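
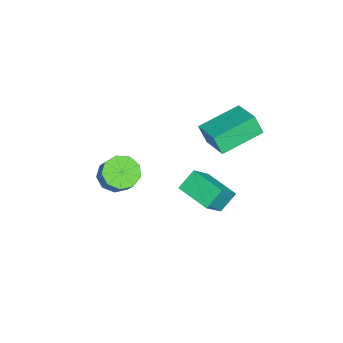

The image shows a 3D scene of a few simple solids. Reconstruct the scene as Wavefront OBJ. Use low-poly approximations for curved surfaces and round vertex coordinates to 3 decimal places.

v 2.197 2.232 -1.843
v 3.118 1.735 -0.768
v 3.162 3.484 -2.091
v 4.083 2.987 -1.016
v 2.737 1.673 -2.564
v 3.658 1.176 -1.489
v 3.702 2.925 -2.812
v 4.623 2.428 -1.737
v -0.932 3.554 -0.995
v -1.027 3.172 -0.065
v 0.327 4.338 -0.542
v 0.231 3.955 0.387
v 0.249 1.965 -1.527
v 0.153 1.582 -0.598
v 1.507 2.748 -1.075
v 1.412 2.366 -0.145
v 0.901 -1.839 -3.684
v 1.587 -1.807 -4.201
v 2.285 -1.449 -3.254
v 1.599 -1.481 -2.736
v 1.314 -1.286 -4.197
v 2.012 -0.928 -3.249
v 0.847 -1.024 -3.952
v 1.545 -0.666 -3.005
v 0.406 -1.143 -3.582
v 1.104 -0.785 -2.634
v 0.196 -1.588 -3.259
v 0.895 -1.23 -2.312
v 0.316 -2.15 -3.135
v 1.015 -1.793 -2.188
v 0.71 -2.567 -3.268
v 1.408 -2.209 -2.321
v 1.193 -2.643 -3.595
v 1.891 -2.285 -2.648
v 1.539 -2.343 -3.964
v 2.237 -1.985 -3.016
f 2 4 1
f 5 2 1
f 1 4 3
f 3 5 1
f 2 8 4
f 6 2 5
f 6 8 2
f 4 8 3
f 7 5 3
f 3 8 7
f 7 6 5
f 8 6 7
f 10 12 9
f 13 10 9
f 9 12 11
f 11 13 9
f 10 16 12
f 14 10 13
f 14 16 10
f 12 16 11
f 15 13 11
f 11 16 15
f 15 14 13
f 16 14 15
f 18 17 21
f 18 21 19
f 19 21 22
f 19 22 20
f 21 17 23
f 21 23 22
f 22 23 24
f 22 24 20
f 23 17 25
f 23 25 24
f 24 25 26
f 24 26 20
f 25 17 27
f 25 27 26
f 26 27 28
f 26 28 20
f 27 17 29
f 27 29 28
f 28 29 30
f 28 30 20
f 29 17 31
f 29 31 30
f 30 31 32
f 30 32 20
f 31 17 33
f 31 33 32
f 32 33 34
f 32 34 20
f 33 17 35
f 33 35 34
f 34 35 36
f 34 36 20
f 35 17 18
f 35 18 36
f 36 18 19
f 36 19 20



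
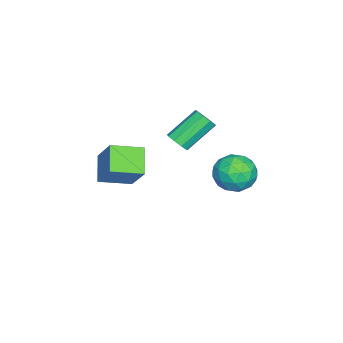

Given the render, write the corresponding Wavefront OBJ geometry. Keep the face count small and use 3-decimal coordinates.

v -2.771 2.839 -2.744
v -1.671 3.153 -2.677
v -2.289 1.367 -3.763
v -1.189 1.681 -3.696
v -1.735 1.302 -2.762
v -2.033 2.212 -2.132
v -1.927 2.308 -4.308
v -2.225 3.218 -3.678
v -1.149 2.825 -3.643
v -1.03 2.203 -2.688
v -2.93 2.317 -3.752
v -2.811 1.695 -2.797
v -2.264 3.125 -2.621
v -1.696 1.395 -3.819
v -2.017 1.172 -3.27
v -1.371 1.356 -3.231
v -2.476 2.572 -2.301
v -1.83 2.756 -2.261
v -1.867 1.668 -2.312
v -2.13 1.764 -4.179
v -1.484 1.948 -4.139
v -2.589 3.164 -3.209
v -1.943 3.348 -3.17
v -2.093 2.852 -4.128
v -1.31 3.117 -3.149
v -1.027 2.252 -3.748
v -1.461 2.621 -4.108
v -1.636 3.155 -3.738
v -1.24 2.751 -2.588
v -0.957 1.886 -3.187
v -1.278 1.663 -2.638
v -1.453 2.198 -2.268
v -0.934 2.559 -3.156
v -3.003 2.634 -3.253
v -2.72 1.769 -3.852
v -2.507 2.322 -4.172
v -2.682 2.857 -3.802
v -2.933 2.268 -2.692
v -2.65 1.403 -3.291
v -2.324 1.365 -2.702
v -2.499 1.899 -2.332
v -3.026 1.961 -3.284
v 0.177 0.145 -0.14
v 0.402 -0.198 0.351
v -0.671 0.812 1.551
v -0.897 1.155 1.06
v 0.656 0.152 0.284
v -0.417 1.162 1.483
v 0.686 0.499 0.018
v -0.387 1.509 1.218
v 0.477 0.68 -0.321
v -0.596 1.69 0.878
v 0.128 0.611 -0.576
v -0.946 1.621 0.624
v -0.199 0.324 -0.626
v -1.272 1.334 0.573
v -0.35 -0.047 -0.449
v -1.423 0.963 0.75
v -0.254 -0.328 -0.127
v -1.328 0.682 1.072
v 0.043 -0.387 0.189
v -1.031 0.622 1.388
v 3.678 -2.414 -0.981
v 2.564 -2.797 -0.085
v 2.911 -1.074 -1.361
v 1.797 -1.457 -0.465
v 4.543 -1.503 0.485
v 3.429 -1.886 1.381
v 3.776 -0.163 0.105
v 2.662 -0.546 1.001
f 1 38 17
f 38 12 41
f 17 41 6
f 38 41 17
f 1 17 13
f 17 6 18
f 13 18 2
f 17 18 13
f 1 13 22
f 13 2 23
f 22 23 8
f 13 23 22
f 1 22 34
f 22 8 37
f 34 37 11
f 22 37 34
f 1 34 38
f 34 11 42
f 38 42 12
f 34 42 38
f 2 18 29
f 18 6 32
f 29 32 10
f 18 32 29
f 6 41 19
f 41 12 40
f 19 40 5
f 41 40 19
f 12 42 39
f 42 11 35
f 39 35 3
f 42 35 39
f 11 37 36
f 37 8 24
f 36 24 7
f 37 24 36
f 8 23 28
f 23 2 25
f 28 25 9
f 23 25 28
f 4 30 16
f 30 10 31
f 16 31 5
f 30 31 16
f 4 16 14
f 16 5 15
f 14 15 3
f 16 15 14
f 4 14 21
f 14 3 20
f 21 20 7
f 14 20 21
f 4 21 26
f 21 7 27
f 26 27 9
f 21 27 26
f 4 26 30
f 26 9 33
f 30 33 10
f 26 33 30
f 5 31 19
f 31 10 32
f 19 32 6
f 31 32 19
f 3 15 39
f 15 5 40
f 39 40 12
f 15 40 39
f 7 20 36
f 20 3 35
f 36 35 11
f 20 35 36
f 9 27 28
f 27 7 24
f 28 24 8
f 27 24 28
f 10 33 29
f 33 9 25
f 29 25 2
f 33 25 29
f 44 43 47
f 44 47 45
f 45 47 48
f 45 48 46
f 47 43 49
f 47 49 48
f 48 49 50
f 48 50 46
f 49 43 51
f 49 51 50
f 50 51 52
f 50 52 46
f 51 43 53
f 51 53 52
f 52 53 54
f 52 54 46
f 53 43 55
f 53 55 54
f 54 55 56
f 54 56 46
f 55 43 57
f 55 57 56
f 56 57 58
f 56 58 46
f 57 43 59
f 57 59 58
f 58 59 60
f 58 60 46
f 59 43 61
f 59 61 60
f 60 61 62
f 60 62 46
f 61 43 44
f 61 44 62
f 62 44 45
f 62 45 46
f 64 66 63
f 67 64 63
f 63 66 65
f 65 67 63
f 64 70 66
f 68 64 67
f 68 70 64
f 66 70 65
f 69 67 65
f 65 70 69
f 69 68 67
f 70 68 69



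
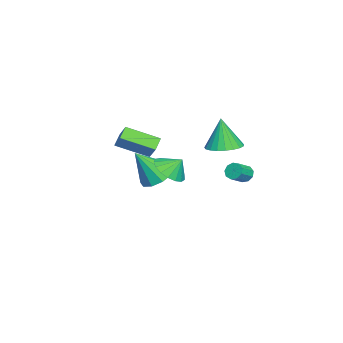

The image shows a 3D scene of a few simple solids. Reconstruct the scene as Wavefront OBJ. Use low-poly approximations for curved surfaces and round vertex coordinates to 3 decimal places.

v -0.874 -2.211 0.473
v -0.579 -4.053 1.272
v -1.598 -2.1 0.996
v -1.303 -3.943 1.795
v -0.137 -1.697 1.385
v 0.158 -3.54 2.184
v -0.861 -1.587 1.908
v -0.566 -3.429 2.707
v -4.329 2.292 -1.9
v -4.037 2.21 -2.406
v -3.199 1.746 -1.847
v -3.491 1.828 -1.34
v -3.943 2.57 -2.249
v -3.104 2.105 -1.689
v -4.029 2.8 -1.928
v -3.191 2.335 -1.369
v -4.256 2.792 -1.594
v -3.417 2.327 -1.035
v -4.517 2.551 -1.403
v -3.678 2.086 -0.844
v -4.69 2.188 -1.445
v -3.852 1.724 -0.885
v -4.695 1.875 -1.699
v -3.856 1.41 -1.14
v -4.528 1.757 -2.047
v -3.689 1.292 -1.488
v -4.269 1.889 -2.326
v -3.43 1.424 -1.767
v 1.734 -1.128 0.404
v 2.763 -1.195 0.053
v 2.246 -2.212 2.116
v 2.706 -0.636 0.425
v 2.277 -0.265 0.789
v 1.641 -0.223 1.006
v 1.04 -0.527 0.993
v 0.704 -1.06 0.756
v 0.761 -1.619 0.384
v 1.19 -1.991 0.02
v 1.826 -2.032 -0.197
v 2.427 -1.728 -0.184
v -3.582 1.284 0.435
v -2.52 1.122 0.54
v -3.818 1.036 2.425
v -2.551 1.567 0.592
v -2.762 1.963 0.617
v -3.113 2.242 0.61
v -3.546 2.355 0.573
v -3.986 2.283 0.512
v -4.355 2.039 0.437
v -4.591 1.664 0.363
v -4.652 1.223 0.3
v -4.528 0.793 0.261
v -4.241 0.448 0.252
v -3.84 0.248 0.274
v -3.394 0.227 0.325
v -2.981 0.388 0.394
v -2.671 0.705 0.47
v 3.143 -0.178 1.513
v 3.85 -0.722 1.986
v 3.117 0.478 2.307
v 4.104 -0.401 1.728
v 4.137 -0.029 1.421
v 3.943 0.309 1.136
v 3.565 0.535 0.936
v 3.09 0.598 0.869
v 2.628 0.483 0.95
v 2.283 0.216 1.159
v 2.135 -0.14 1.45
v 2.218 -0.506 1.755
v 2.513 -0.796 2.005
v 2.952 -0.945 2.142
v 3.435 -0.918 2.136
f 2 4 1
f 5 2 1
f 1 4 3
f 3 5 1
f 2 8 4
f 6 2 5
f 6 8 2
f 4 8 3
f 7 5 3
f 3 8 7
f 7 6 5
f 8 6 7
f 10 9 13
f 10 13 11
f 11 13 14
f 11 14 12
f 13 9 15
f 13 15 14
f 14 15 16
f 14 16 12
f 15 9 17
f 15 17 16
f 16 17 18
f 16 18 12
f 17 9 19
f 17 19 18
f 18 19 20
f 18 20 12
f 19 9 21
f 19 21 20
f 20 21 22
f 20 22 12
f 21 9 23
f 21 23 22
f 22 23 24
f 22 24 12
f 23 9 25
f 23 25 24
f 24 25 26
f 24 26 12
f 25 9 27
f 25 27 26
f 26 27 28
f 26 28 12
f 27 9 10
f 27 10 28
f 28 10 11
f 28 11 12
f 30 29 32
f 30 32 31
f 32 29 33
f 32 33 31
f 33 29 34
f 33 34 31
f 34 29 35
f 34 35 31
f 35 29 36
f 35 36 31
f 36 29 37
f 36 37 31
f 37 29 38
f 37 38 31
f 38 29 39
f 38 39 31
f 39 29 40
f 39 40 31
f 40 29 30
f 40 30 31
f 42 41 44
f 42 44 43
f 44 41 45
f 44 45 43
f 45 41 46
f 45 46 43
f 46 41 47
f 46 47 43
f 47 41 48
f 47 48 43
f 48 41 49
f 48 49 43
f 49 41 50
f 49 50 43
f 50 41 51
f 50 51 43
f 51 41 52
f 51 52 43
f 52 41 53
f 52 53 43
f 53 41 54
f 53 54 43
f 54 41 55
f 54 55 43
f 55 41 56
f 55 56 43
f 56 41 57
f 56 57 43
f 57 41 42
f 57 42 43
f 59 58 61
f 59 61 60
f 61 58 62
f 61 62 60
f 62 58 63
f 62 63 60
f 63 58 64
f 63 64 60
f 64 58 65
f 64 65 60
f 65 58 66
f 65 66 60
f 66 58 67
f 66 67 60
f 67 58 68
f 67 68 60
f 68 58 69
f 68 69 60
f 69 58 70
f 69 70 60
f 70 58 71
f 70 71 60
f 71 58 72
f 71 72 60
f 72 58 59
f 72 59 60



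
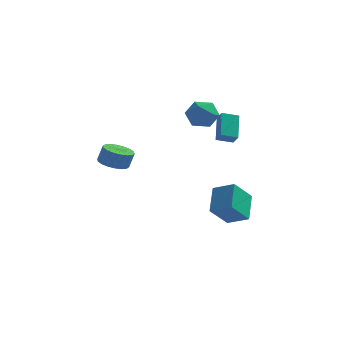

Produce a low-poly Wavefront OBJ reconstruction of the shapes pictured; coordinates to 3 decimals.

v -3.228 -2.045 0.657
v -2.743 -1.232 0.404
v -2.427 -1.082 1.489
v -2.912 -1.895 1.743
v -3.141 -1.082 0.499
v -2.826 -0.932 1.584
v -3.557 -1.123 0.625
v -3.241 -0.972 1.71
v -3.907 -1.346 0.758
v -3.591 -1.195 1.843
v -4.123 -1.708 0.871
v -3.807 -1.557 1.956
v -4.161 -2.136 0.942
v -3.846 -1.986 2.027
v -4.015 -2.547 0.956
v -3.699 -2.396 2.041
v -3.713 -2.858 0.911
v -3.397 -2.708 1.996
v -3.314 -3.008 0.816
v -2.999 -2.858 1.901
v -2.899 -2.968 0.69
v -2.583 -2.817 1.775
v -2.549 -2.745 0.557
v -2.233 -2.594 1.642
v -2.333 -2.383 0.444
v -2.017 -2.232 1.529
v -2.294 -1.954 0.373
v -1.979 -1.804 1.458
v -2.441 -1.544 0.359
v -2.125 -1.393 1.444
v 2.852 -1.752 3.025
v 3.218 -2.219 3.648
v 2.652 -0.338 4.2
v 3.018 -0.804 4.823
v 3.822 -1.376 2.737
v 4.188 -1.842 3.36
v 3.622 0.039 3.912
v 3.988 -0.428 4.535
v 1.511 2.742 3.725
v 2.37 2.073 3.4
v 0.39 1.287 3.76
v 1.249 0.618 3.435
v 1.252 1.083 4.471
v 1.945 1.983 4.449
v 0.815 1.377 2.711
v 1.508 2.277 2.689
v 1.939 1.23 2.773
v 2.209 1.048 3.861
v 0.551 2.312 3.299
v 0.821 2.13 4.387
v 3.096 0.991 -5.185
v 2.196 -0.054 -3.75
v 2.965 2.675 -4.041
v 2.065 1.63 -2.606
v 4.475 0.67 -4.554
v 3.575 -0.375 -3.119
v 4.344 2.354 -3.41
v 3.444 1.309 -1.975
f 2 1 5
f 2 5 3
f 3 5 6
f 3 6 4
f 5 1 7
f 5 7 6
f 6 7 8
f 6 8 4
f 7 1 9
f 7 9 8
f 8 9 10
f 8 10 4
f 9 1 11
f 9 11 10
f 10 11 12
f 10 12 4
f 11 1 13
f 11 13 12
f 12 13 14
f 12 14 4
f 13 1 15
f 13 15 14
f 14 15 16
f 14 16 4
f 15 1 17
f 15 17 16
f 16 17 18
f 16 18 4
f 17 1 19
f 17 19 18
f 18 19 20
f 18 20 4
f 19 1 21
f 19 21 20
f 20 21 22
f 20 22 4
f 21 1 23
f 21 23 22
f 22 23 24
f 22 24 4
f 23 1 25
f 23 25 24
f 24 25 26
f 24 26 4
f 25 1 27
f 25 27 26
f 26 27 28
f 26 28 4
f 27 1 29
f 27 29 28
f 28 29 30
f 28 30 4
f 29 1 2
f 29 2 30
f 30 2 3
f 30 3 4
f 32 34 31
f 35 32 31
f 31 34 33
f 33 35 31
f 32 38 34
f 36 32 35
f 36 38 32
f 34 38 33
f 37 35 33
f 33 38 37
f 37 36 35
f 38 36 37
f 39 50 44
f 39 44 40
f 39 40 46
f 39 46 49
f 39 49 50
f 40 44 48
f 44 50 43
f 50 49 41
f 49 46 45
f 46 40 47
f 42 48 43
f 42 43 41
f 42 41 45
f 42 45 47
f 42 47 48
f 43 48 44
f 41 43 50
f 45 41 49
f 47 45 46
f 48 47 40
f 52 54 51
f 55 52 51
f 51 54 53
f 53 55 51
f 52 58 54
f 56 52 55
f 56 58 52
f 54 58 53
f 57 55 53
f 53 58 57
f 57 56 55
f 58 56 57



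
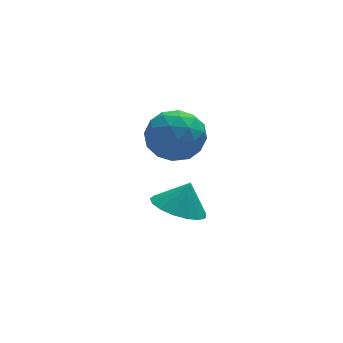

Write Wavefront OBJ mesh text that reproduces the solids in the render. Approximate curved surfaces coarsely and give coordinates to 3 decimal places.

v 0.914 -1.629 3.055
v 1.5 -0.798 3.122
v 2.14 -2.542 3.678
v 2.726 -1.711 3.745
v 1.915 -1.813 4.355
v 1.158 -1.249 3.97
v 2.482 -2.091 2.83
v 1.725 -1.527 2.445
v 2.47 -1.083 2.983
v 2.119 -0.911 3.925
v 1.521 -2.429 2.875
v 1.17 -2.257 3.817
v 1.1 -1.133 3.034
v 2.54 -2.207 3.766
v 2.064 -2.267 4.125
v 2.408 -1.778 4.164
v 0.898 -1.399 3.532
v 1.243 -0.909 3.571
v 1.486 -1.506 4.296
v 2.397 -2.431 3.229
v 2.742 -1.941 3.268
v 1.232 -1.562 2.636
v 1.576 -1.073 2.675
v 2.154 -1.834 2.504
v 2.014 -0.812 2.991
v 2.734 -1.349 3.357
v 2.591 -1.573 2.82
v 2.146 -1.241 2.593
v 1.808 -0.711 3.545
v 2.528 -1.248 3.911
v 2.051 -1.308 4.27
v 1.606 -0.976 4.043
v 2.378 -0.879 3.463
v 1.112 -2.092 2.889
v 1.832 -2.629 3.255
v 2.034 -2.364 2.757
v 1.589 -2.032 2.53
v 0.906 -1.991 3.443
v 1.626 -2.528 3.809
v 1.494 -2.099 4.207
v 1.049 -1.767 3.98
v 1.262 -2.461 3.337
v 2.048 -1.246 -0.405
v 2.869 -1.008 -0.841
v 2.512 -1.074 0.565
v 2.645 -0.609 -0.804
v 2.283 -0.356 -0.676
v 1.868 -0.306 -0.486
v 1.494 -0.473 -0.277
v 1.246 -0.816 -0.098
v 1.183 -1.258 0.011
v 1.317 -1.697 0.024
v 1.619 -2.033 -0.061
v 2.019 -2.188 -0.225
v 2.425 -2.128 -0.43
v 2.745 -1.866 -0.63
v 2.906 -1.462 -0.778
f 1 38 17
f 38 12 41
f 17 41 6
f 38 41 17
f 1 17 13
f 17 6 18
f 13 18 2
f 17 18 13
f 1 13 22
f 13 2 23
f 22 23 8
f 13 23 22
f 1 22 34
f 22 8 37
f 34 37 11
f 22 37 34
f 1 34 38
f 34 11 42
f 38 42 12
f 34 42 38
f 2 18 29
f 18 6 32
f 29 32 10
f 18 32 29
f 6 41 19
f 41 12 40
f 19 40 5
f 41 40 19
f 12 42 39
f 42 11 35
f 39 35 3
f 42 35 39
f 11 37 36
f 37 8 24
f 36 24 7
f 37 24 36
f 8 23 28
f 23 2 25
f 28 25 9
f 23 25 28
f 4 30 16
f 30 10 31
f 16 31 5
f 30 31 16
f 4 16 14
f 16 5 15
f 14 15 3
f 16 15 14
f 4 14 21
f 14 3 20
f 21 20 7
f 14 20 21
f 4 21 26
f 21 7 27
f 26 27 9
f 21 27 26
f 4 26 30
f 26 9 33
f 30 33 10
f 26 33 30
f 5 31 19
f 31 10 32
f 19 32 6
f 31 32 19
f 3 15 39
f 15 5 40
f 39 40 12
f 15 40 39
f 7 20 36
f 20 3 35
f 36 35 11
f 20 35 36
f 9 27 28
f 27 7 24
f 28 24 8
f 27 24 28
f 10 33 29
f 33 9 25
f 29 25 2
f 33 25 29
f 44 43 46
f 44 46 45
f 46 43 47
f 46 47 45
f 47 43 48
f 47 48 45
f 48 43 49
f 48 49 45
f 49 43 50
f 49 50 45
f 50 43 51
f 50 51 45
f 51 43 52
f 51 52 45
f 52 43 53
f 52 53 45
f 53 43 54
f 53 54 45
f 54 43 55
f 54 55 45
f 55 43 56
f 55 56 45
f 56 43 57
f 56 57 45
f 57 43 44
f 57 44 45



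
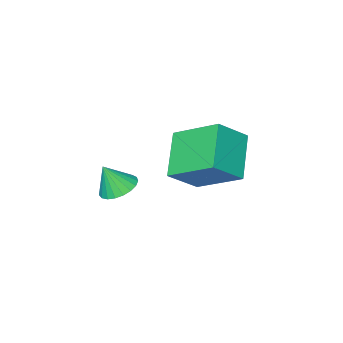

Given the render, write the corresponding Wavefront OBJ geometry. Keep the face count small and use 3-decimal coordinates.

v -4.551 -1.772 -2.43
v -3.506 -1.953 -1.578
v -5.068 -0.196 -1.463
v -4.023 -0.376 -0.611
v -3.517 -0.784 -3.489
v -2.472 -0.964 -2.637
v -4.034 0.793 -2.522
v -2.989 0.612 -1.67
v -0.561 -0.922 -2.316
v -0.091 -0.463 -2.382
v -0.179 -1.178 -1.384
v -0.293 -0.321 -2.261
v -0.541 -0.284 -2.149
v -0.792 -0.356 -2.066
v -1.003 -0.527 -2.027
v -1.138 -0.765 -2.037
v -1.173 -1.031 -2.096
v -1.102 -1.278 -2.193
v -0.938 -1.463 -2.311
v -0.708 -1.555 -2.43
v -0.453 -1.537 -2.53
v -0.217 -1.413 -2.592
v -0.04 -1.203 -2.607
v 0.047 -0.945 -2.572
v 0.029 -0.683 -2.492
f 2 4 1
f 5 2 1
f 1 4 3
f 3 5 1
f 2 8 4
f 6 2 5
f 6 8 2
f 4 8 3
f 7 5 3
f 3 8 7
f 7 6 5
f 8 6 7
f 10 9 12
f 10 12 11
f 12 9 13
f 12 13 11
f 13 9 14
f 13 14 11
f 14 9 15
f 14 15 11
f 15 9 16
f 15 16 11
f 16 9 17
f 16 17 11
f 17 9 18
f 17 18 11
f 18 9 19
f 18 19 11
f 19 9 20
f 19 20 11
f 20 9 21
f 20 21 11
f 21 9 22
f 21 22 11
f 22 9 23
f 22 23 11
f 23 9 24
f 23 24 11
f 24 9 25
f 24 25 11
f 25 9 10
f 25 10 11



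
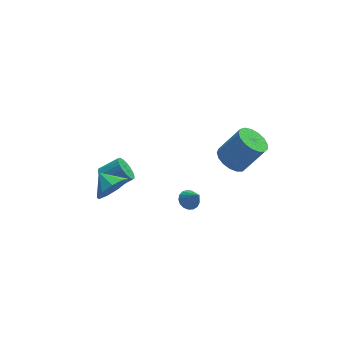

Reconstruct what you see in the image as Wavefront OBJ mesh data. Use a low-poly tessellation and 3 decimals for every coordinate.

v -2.255 -0.629 -1.009
v -1.882 -0.08 -1.689
v -2.765 0.309 -0.531
v -2.464 -0.301 -1.876
v -2.948 -0.675 -1.657
v -3.108 -1.028 -1.136
v -2.869 -1.194 -0.555
v -2.343 -1.096 -0.186
v -1.775 -0.779 -0.203
v -1.433 -0.392 -0.597
v -1.475 -0.116 -1.184
v 3.423 -1.736 1.345
v 4.031 -2.162 0.891
v 5.065 -2.25 2.362
v 4.457 -1.824 2.815
v 4.133 -1.761 0.843
v 5.168 -1.849 2.314
v 4.073 -1.355 0.91
v 5.107 -1.443 2.381
v 3.864 -1.036 1.076
v 4.898 -1.123 2.547
v 3.553 -0.877 1.304
v 4.588 -0.965 2.775
v 3.213 -0.915 1.541
v 4.247 -1.003 3.012
v 2.921 -1.141 1.733
v 3.955 -1.229 3.204
v 2.744 -1.504 1.836
v 3.778 -1.591 3.307
v 2.722 -1.92 1.827
v 3.756 -2.007 3.297
v 2.861 -2.293 1.707
v 3.895 -2.381 3.177
v 3.129 -2.539 1.504
v 4.163 -2.627 2.974
v 3.464 -2.601 1.264
v 4.498 -2.689 2.735
v 3.789 -2.465 1.043
v 4.824 -2.553 2.514
v 1.784 0.292 -3.899
v 2.303 0.193 -4.162
v 2.176 -0.312 -2.901
v 2.34 0.439 -4.029
v 2.251 0.651 -3.865
v 2.054 0.781 -3.709
v 1.796 0.798 -3.597
v 1.535 0.7 -3.554
v 1.331 0.508 -3.59
v 1.23 0.267 -3.696
v 1.257 0.031 -3.849
v 1.404 -0.145 -4.014
v 1.639 -0.221 -4.152
v 1.906 -0.18 -4.232
v 2.146 -0.03 -4.236
v -2.18 1.736 -2.728
v -1.861 1.298 -3.216
v -0.82 1.326 -2.561
v -1.14 1.764 -2.072
v -1.796 1.595 -3.332
v -0.756 1.622 -2.677
v -1.807 1.92 -3.328
v -0.767 1.947 -2.673
v -1.892 2.208 -3.205
v -0.852 2.235 -2.55
v -2.035 2.403 -2.987
v -0.994 2.43 -2.332
v -2.206 2.466 -2.718
v -1.165 2.493 -2.063
v -2.371 2.384 -2.451
v -1.331 2.412 -1.796
v -2.5 2.174 -2.239
v -1.459 2.202 -1.584
v -2.564 1.878 -2.123
v -1.524 1.905 -1.468
v -2.553 1.553 -2.127
v -1.513 1.58 -1.472
v -2.468 1.265 -2.25
v -1.428 1.292 -1.595
v -2.326 1.07 -2.468
v -1.285 1.097 -1.813
v -2.155 1.007 -2.737
v -1.114 1.034 -2.082
v -1.989 1.088 -3.004
v -0.949 1.116 -2.349
f 2 1 4
f 2 4 3
f 4 1 5
f 4 5 3
f 5 1 6
f 5 6 3
f 6 1 7
f 6 7 3
f 7 1 8
f 7 8 3
f 8 1 9
f 8 9 3
f 9 1 10
f 9 10 3
f 10 1 11
f 10 11 3
f 11 1 2
f 11 2 3
f 13 12 16
f 13 16 14
f 14 16 17
f 14 17 15
f 16 12 18
f 16 18 17
f 17 18 19
f 17 19 15
f 18 12 20
f 18 20 19
f 19 20 21
f 19 21 15
f 20 12 22
f 20 22 21
f 21 22 23
f 21 23 15
f 22 12 24
f 22 24 23
f 23 24 25
f 23 25 15
f 24 12 26
f 24 26 25
f 25 26 27
f 25 27 15
f 26 12 28
f 26 28 27
f 27 28 29
f 27 29 15
f 28 12 30
f 28 30 29
f 29 30 31
f 29 31 15
f 30 12 32
f 30 32 31
f 31 32 33
f 31 33 15
f 32 12 34
f 32 34 33
f 33 34 35
f 33 35 15
f 34 12 36
f 34 36 35
f 35 36 37
f 35 37 15
f 36 12 38
f 36 38 37
f 37 38 39
f 37 39 15
f 38 12 13
f 38 13 39
f 39 13 14
f 39 14 15
f 41 40 43
f 41 43 42
f 43 40 44
f 43 44 42
f 44 40 45
f 44 45 42
f 45 40 46
f 45 46 42
f 46 40 47
f 46 47 42
f 47 40 48
f 47 48 42
f 48 40 49
f 48 49 42
f 49 40 50
f 49 50 42
f 50 40 51
f 50 51 42
f 51 40 52
f 51 52 42
f 52 40 53
f 52 53 42
f 53 40 54
f 53 54 42
f 54 40 41
f 54 41 42
f 56 55 59
f 56 59 57
f 57 59 60
f 57 60 58
f 59 55 61
f 59 61 60
f 60 61 62
f 60 62 58
f 61 55 63
f 61 63 62
f 62 63 64
f 62 64 58
f 63 55 65
f 63 65 64
f 64 65 66
f 64 66 58
f 65 55 67
f 65 67 66
f 66 67 68
f 66 68 58
f 67 55 69
f 67 69 68
f 68 69 70
f 68 70 58
f 69 55 71
f 69 71 70
f 70 71 72
f 70 72 58
f 71 55 73
f 71 73 72
f 72 73 74
f 72 74 58
f 73 55 75
f 73 75 74
f 74 75 76
f 74 76 58
f 75 55 77
f 75 77 76
f 76 77 78
f 76 78 58
f 77 55 79
f 77 79 78
f 78 79 80
f 78 80 58
f 79 55 81
f 79 81 80
f 80 81 82
f 80 82 58
f 81 55 83
f 81 83 82
f 82 83 84
f 82 84 58
f 83 55 56
f 83 56 84
f 84 56 57
f 84 57 58



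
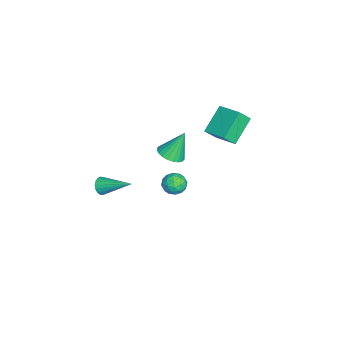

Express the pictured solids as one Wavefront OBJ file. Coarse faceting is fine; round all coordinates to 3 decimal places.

v -2.989 0.065 -2.7
v -4.21 0.715 -1.644
v -2.08 1.156 -2.32
v -3.301 1.806 -1.265
v -2.639 -0.486 -1.955
v -3.86 0.164 -0.9
v -1.73 0.605 -1.576
v -2.951 1.255 -0.52
v 2.896 -0.783 -1.132
v 3.261 -0.77 -0.58
v 3.099 -1.83 -1.24
v 3.464 -1.817 -0.688
v 2.807 -1.738 -0.652
v 2.682 -1.091 -0.586
v 3.678 -1.509 -1.234
v 3.553 -0.862 -1.168
v 3.745 -1.218 -0.643
v 3.207 -1.359 -0.283
v 3.153 -1.241 -1.537
v 2.615 -1.382 -1.177
v 3.061 -0.685 -0.847
v 3.299 -1.915 -0.973
v 2.913 -1.869 -0.953
v 3.128 -1.861 -0.628
v 2.72 -0.873 -0.85
v 2.935 -0.865 -0.525
v 2.668 -1.434 -0.568
v 3.425 -1.735 -1.295
v 3.64 -1.727 -0.97
v 3.232 -0.739 -1.192
v 3.447 -0.731 -0.867
v 3.692 -1.166 -1.252
v 3.56 -0.94 -0.559
v 3.679 -1.556 -0.622
v 3.805 -1.375 -0.944
v 3.731 -0.995 -0.904
v 3.243 -1.023 -0.348
v 3.363 -1.638 -0.411
v 2.976 -1.592 -0.39
v 2.903 -1.212 -0.351
v 3.528 -1.287 -0.385
v 2.997 -0.962 -1.409
v 3.117 -1.577 -1.472
v 3.457 -1.388 -1.469
v 3.384 -1.008 -1.43
v 2.681 -1.044 -1.198
v 2.8 -1.66 -1.261
v 2.629 -1.605 -0.916
v 2.555 -1.225 -0.876
v 2.832 -1.313 -1.435
v 3.605 -4.747 -1.072
v 3.922 -4.642 -1.471
v 4.135 -3.213 -0.248
v 3.724 -4.54 -1.534
v 3.503 -4.479 -1.505
v 3.302 -4.471 -1.391
v 3.161 -4.517 -1.214
v 3.108 -4.609 -1.008
v 3.153 -4.729 -0.815
v 3.288 -4.852 -0.673
v 3.486 -4.954 -0.61
v 3.707 -5.015 -0.638
v 3.908 -5.023 -0.752
v 4.049 -4.977 -0.93
v 4.102 -4.885 -1.136
v 4.057 -4.765 -1.329
v -3.334 -2.289 -4.64
v -2.574 -2.381 -4.445
v -3.646 -1.591 -3.1
v -2.574 -2.082 -4.58
v -2.705 -1.819 -4.726
v -2.945 -1.637 -4.857
v -3.253 -1.567 -4.951
v -3.574 -1.623 -4.991
v -3.854 -1.793 -4.97
v -4.044 -2.05 -4.892
v -4.111 -2.348 -4.771
v -4.044 -2.635 -4.627
v -3.855 -2.863 -4.485
v -3.575 -2.992 -4.371
v -3.254 -2.999 -4.303
v -2.946 -2.883 -4.293
v -2.706 -2.665 -4.343
f 2 4 1
f 5 2 1
f 1 4 3
f 3 5 1
f 2 8 4
f 6 2 5
f 6 8 2
f 4 8 3
f 7 5 3
f 3 8 7
f 7 6 5
f 8 6 7
f 9 46 25
f 46 20 49
f 25 49 14
f 46 49 25
f 9 25 21
f 25 14 26
f 21 26 10
f 25 26 21
f 9 21 30
f 21 10 31
f 30 31 16
f 21 31 30
f 9 30 42
f 30 16 45
f 42 45 19
f 30 45 42
f 9 42 46
f 42 19 50
f 46 50 20
f 42 50 46
f 10 26 37
f 26 14 40
f 37 40 18
f 26 40 37
f 14 49 27
f 49 20 48
f 27 48 13
f 49 48 27
f 20 50 47
f 50 19 43
f 47 43 11
f 50 43 47
f 19 45 44
f 45 16 32
f 44 32 15
f 45 32 44
f 16 31 36
f 31 10 33
f 36 33 17
f 31 33 36
f 12 38 24
f 38 18 39
f 24 39 13
f 38 39 24
f 12 24 22
f 24 13 23
f 22 23 11
f 24 23 22
f 12 22 29
f 22 11 28
f 29 28 15
f 22 28 29
f 12 29 34
f 29 15 35
f 34 35 17
f 29 35 34
f 12 34 38
f 34 17 41
f 38 41 18
f 34 41 38
f 13 39 27
f 39 18 40
f 27 40 14
f 39 40 27
f 11 23 47
f 23 13 48
f 47 48 20
f 23 48 47
f 15 28 44
f 28 11 43
f 44 43 19
f 28 43 44
f 17 35 36
f 35 15 32
f 36 32 16
f 35 32 36
f 18 41 37
f 41 17 33
f 37 33 10
f 41 33 37
f 52 51 54
f 52 54 53
f 54 51 55
f 54 55 53
f 55 51 56
f 55 56 53
f 56 51 57
f 56 57 53
f 57 51 58
f 57 58 53
f 58 51 59
f 58 59 53
f 59 51 60
f 59 60 53
f 60 51 61
f 60 61 53
f 61 51 62
f 61 62 53
f 62 51 63
f 62 63 53
f 63 51 64
f 63 64 53
f 64 51 65
f 64 65 53
f 65 51 66
f 65 66 53
f 66 51 52
f 66 52 53
f 68 67 70
f 68 70 69
f 70 67 71
f 70 71 69
f 71 67 72
f 71 72 69
f 72 67 73
f 72 73 69
f 73 67 74
f 73 74 69
f 74 67 75
f 74 75 69
f 75 67 76
f 75 76 69
f 76 67 77
f 76 77 69
f 77 67 78
f 77 78 69
f 78 67 79
f 78 79 69
f 79 67 80
f 79 80 69
f 80 67 81
f 80 81 69
f 81 67 82
f 81 82 69
f 82 67 83
f 82 83 69
f 83 67 68
f 83 68 69



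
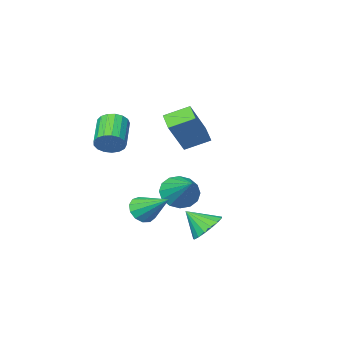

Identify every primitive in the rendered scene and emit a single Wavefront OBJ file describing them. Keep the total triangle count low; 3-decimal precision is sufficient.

v 2.399 0.83 -3.688
v 3.027 0.751 -3.285
v 1.941 2.27 -2.692
v 3.124 1.005 -3.608
v 2.992 1.204 -3.956
v 2.671 1.285 -4.22
v 2.264 1.221 -4.314
v 1.9 1.033 -4.21
v 1.695 0.78 -3.941
v 1.713 0.544 -3.591
v 1.949 0.398 -3.272
v 2.328 0.39 -3.085
v 2.73 0.521 -3.09
v 0.415 0.992 -0.424
v 0.123 0.062 -0.007
v -0.614 1.555 0.113
v -0.906 0.625 0.53
v 1.446 1.375 1.15
v 1.154 0.445 1.567
v 0.417 1.938 1.687
v 0.125 1.008 2.104
v 0.704 3.409 -4.245
v 1.428 3.514 -4.717
v 1.396 2.731 -3.335
v 1.424 3.846 -4.466
v 1.255 4.078 -4.165
v 0.96 4.157 -3.882
v 0.606 4.065 -3.682
v 0.275 3.823 -3.611
v 0.042 3.486 -3.686
v -0.039 3.131 -3.889
v 0.05 2.84 -4.173
v 0.289 2.68 -4.474
v 0.623 2.687 -4.723
v 0.976 2.859 -4.862
v 1.266 3.157 -4.86
v 2.835 -1.256 -0.321
v 3.177 -1.766 -0.716
v 2.327 -2.973 0.106
v 1.985 -2.464 0.501
v 3.384 -1.723 -0.438
v 2.534 -2.93 0.384
v 3.466 -1.573 -0.133
v 2.616 -2.78 0.689
v 3.403 -1.35 0.128
v 2.552 -2.557 0.95
v 3.21 -1.106 0.287
v 2.359 -2.313 1.109
v 2.931 -0.896 0.307
v 2.081 -2.104 1.129
v 2.63 -0.769 0.183
v 1.78 -1.977 1.004
v 2.376 -0.754 -0.057
v 1.526 -1.961 0.765
v 2.228 -0.853 -0.357
v 1.377 -2.061 0.465
v 2.218 -1.045 -0.649
v 1.368 -2.253 0.173
v 2.35 -1.285 -0.866
v 1.5 -2.493 -0.044
v 2.593 -1.519 -0.958
v 1.743 -2.727 -0.136
v 2.891 -1.693 -0.904
v 2.041 -2.9 -0.082
v -1.367 -2.322 -4.387
v -0.665 -2.057 -5.017
v -0.973 -0.578 -3.213
v -1.089 -1.842 -5.195
v -1.587 -1.755 -5.156
v -2.026 -1.821 -4.911
v -2.289 -2.02 -4.526
v -2.305 -2.301 -4.104
v -2.07 -2.588 -3.758
v -1.646 -2.803 -3.58
v -1.148 -2.889 -3.619
v -0.708 -2.824 -3.864
v -0.445 -2.624 -4.249
v -0.43 -2.344 -4.671
f 2 1 4
f 2 4 3
f 4 1 5
f 4 5 3
f 5 1 6
f 5 6 3
f 6 1 7
f 6 7 3
f 7 1 8
f 7 8 3
f 8 1 9
f 8 9 3
f 9 1 10
f 9 10 3
f 10 1 11
f 10 11 3
f 11 1 12
f 11 12 3
f 12 1 13
f 12 13 3
f 13 1 2
f 13 2 3
f 15 17 14
f 18 15 14
f 14 17 16
f 16 18 14
f 15 21 17
f 19 15 18
f 19 21 15
f 17 21 16
f 20 18 16
f 16 21 20
f 20 19 18
f 21 19 20
f 23 22 25
f 23 25 24
f 25 22 26
f 25 26 24
f 26 22 27
f 26 27 24
f 27 22 28
f 27 28 24
f 28 22 29
f 28 29 24
f 29 22 30
f 29 30 24
f 30 22 31
f 30 31 24
f 31 22 32
f 31 32 24
f 32 22 33
f 32 33 24
f 33 22 34
f 33 34 24
f 34 22 35
f 34 35 24
f 35 22 36
f 35 36 24
f 36 22 23
f 36 23 24
f 38 37 41
f 38 41 39
f 39 41 42
f 39 42 40
f 41 37 43
f 41 43 42
f 42 43 44
f 42 44 40
f 43 37 45
f 43 45 44
f 44 45 46
f 44 46 40
f 45 37 47
f 45 47 46
f 46 47 48
f 46 48 40
f 47 37 49
f 47 49 48
f 48 49 50
f 48 50 40
f 49 37 51
f 49 51 50
f 50 51 52
f 50 52 40
f 51 37 53
f 51 53 52
f 52 53 54
f 52 54 40
f 53 37 55
f 53 55 54
f 54 55 56
f 54 56 40
f 55 37 57
f 55 57 56
f 56 57 58
f 56 58 40
f 57 37 59
f 57 59 58
f 58 59 60
f 58 60 40
f 59 37 61
f 59 61 60
f 60 61 62
f 60 62 40
f 61 37 63
f 61 63 62
f 62 63 64
f 62 64 40
f 63 37 38
f 63 38 64
f 64 38 39
f 64 39 40
f 66 65 68
f 66 68 67
f 68 65 69
f 68 69 67
f 69 65 70
f 69 70 67
f 70 65 71
f 70 71 67
f 71 65 72
f 71 72 67
f 72 65 73
f 72 73 67
f 73 65 74
f 73 74 67
f 74 65 75
f 74 75 67
f 75 65 76
f 75 76 67
f 76 65 77
f 76 77 67
f 77 65 78
f 77 78 67
f 78 65 66
f 78 66 67



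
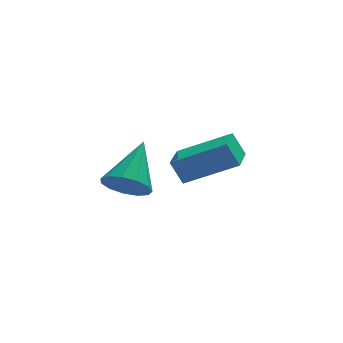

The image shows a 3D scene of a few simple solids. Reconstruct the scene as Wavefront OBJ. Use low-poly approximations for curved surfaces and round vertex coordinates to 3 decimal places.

v 0.054 2.39 -4.402
v -0.345 2.677 -3.509
v 0.533 3.71 -4.613
v 0.133 3.997 -3.72
v 1.887 1.883 -3.42
v 1.487 2.17 -2.527
v 2.365 3.203 -3.631
v 1.966 3.49 -2.738
v -2.346 -0.853 -2.42
v -1.736 -1.406 -2.171
v -1.554 0.553 -1.24
v -1.562 -1.177 -2.561
v -1.636 -0.845 -2.906
v -1.936 -0.516 -3.097
v -2.366 -0.294 -3.073
v -2.79 -0.249 -2.842
v -3.073 -0.397 -2.477
v -3.124 -0.689 -2.094
v -2.929 -1.034 -1.815
v -2.549 -1.321 -1.728
v -2.104 -1.46 -1.861
f 2 4 1
f 5 2 1
f 1 4 3
f 3 5 1
f 2 8 4
f 6 2 5
f 6 8 2
f 4 8 3
f 7 5 3
f 3 8 7
f 7 6 5
f 8 6 7
f 10 9 12
f 10 12 11
f 12 9 13
f 12 13 11
f 13 9 14
f 13 14 11
f 14 9 15
f 14 15 11
f 15 9 16
f 15 16 11
f 16 9 17
f 16 17 11
f 17 9 18
f 17 18 11
f 18 9 19
f 18 19 11
f 19 9 20
f 19 20 11
f 20 9 21
f 20 21 11
f 21 9 10
f 21 10 11



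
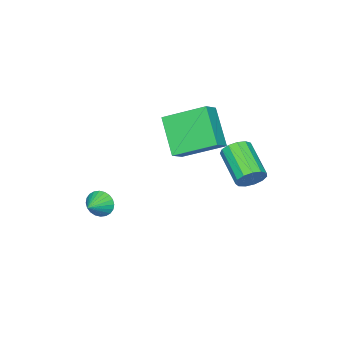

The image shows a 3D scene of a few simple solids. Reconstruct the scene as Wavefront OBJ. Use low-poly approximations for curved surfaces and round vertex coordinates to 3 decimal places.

v -1.214 -2.397 0.633
v -2.009 -0.609 1.594
v -0.334 -1.19 -0.885
v -1.129 0.598 0.076
v -0.371 -2.318 1.184
v -1.166 -0.53 2.145
v 0.509 -1.111 -0.334
v -0.286 0.677 0.627
v 1.922 -3.988 -3.828
v 2.173 -4.338 -4.392
v 2.958 -3.852 -3.452
v 2.172 -4.077 -4.486
v 2.134 -3.803 -4.479
v 2.063 -3.557 -4.374
v 1.971 -3.376 -4.185
v 1.871 -3.289 -3.941
v 1.779 -3.308 -3.681
v 1.709 -3.431 -3.442
v 1.672 -3.638 -3.263
v 1.672 -3.899 -3.169
v 1.71 -4.173 -3.176
v 1.781 -4.42 -3.282
v 1.873 -4.6 -3.471
v 1.973 -4.687 -3.714
v 2.065 -4.668 -3.975
v 2.135 -4.545 -4.213
v -0.892 2.053 -1.336
v -0.613 1.583 -1.82
v -1.529 0.138 -0.949
v -1.808 0.607 -0.464
v -0.345 1.601 -1.509
v -1.261 0.156 -0.638
v -0.251 1.762 -1.142
v -1.167 0.317 -0.271
v -0.36 2.016 -0.837
v -1.276 0.571 0.034
v -0.638 2.281 -0.69
v -1.554 0.836 0.181
v -0.997 2.473 -0.748
v -1.913 1.028 0.123
v -1.322 2.532 -0.993
v -2.239 1.087 -0.122
v -1.511 2.439 -1.346
v -2.427 0.994 -0.475
v -1.503 2.223 -1.696
v -2.42 0.778 -0.825
v -1.301 1.953 -1.932
v -2.218 0.508 -1.061
v -0.969 1.714 -1.978
v -1.886 0.269 -1.107
f 2 4 1
f 5 2 1
f 1 4 3
f 3 5 1
f 2 8 4
f 6 2 5
f 6 8 2
f 4 8 3
f 7 5 3
f 3 8 7
f 7 6 5
f 8 6 7
f 10 9 12
f 10 12 11
f 12 9 13
f 12 13 11
f 13 9 14
f 13 14 11
f 14 9 15
f 14 15 11
f 15 9 16
f 15 16 11
f 16 9 17
f 16 17 11
f 17 9 18
f 17 18 11
f 18 9 19
f 18 19 11
f 19 9 20
f 19 20 11
f 20 9 21
f 20 21 11
f 21 9 22
f 21 22 11
f 22 9 23
f 22 23 11
f 23 9 24
f 23 24 11
f 24 9 25
f 24 25 11
f 25 9 26
f 25 26 11
f 26 9 10
f 26 10 11
f 28 27 31
f 28 31 29
f 29 31 32
f 29 32 30
f 31 27 33
f 31 33 32
f 32 33 34
f 32 34 30
f 33 27 35
f 33 35 34
f 34 35 36
f 34 36 30
f 35 27 37
f 35 37 36
f 36 37 38
f 36 38 30
f 37 27 39
f 37 39 38
f 38 39 40
f 38 40 30
f 39 27 41
f 39 41 40
f 40 41 42
f 40 42 30
f 41 27 43
f 41 43 42
f 42 43 44
f 42 44 30
f 43 27 45
f 43 45 44
f 44 45 46
f 44 46 30
f 45 27 47
f 45 47 46
f 46 47 48
f 46 48 30
f 47 27 49
f 47 49 48
f 48 49 50
f 48 50 30
f 49 27 28
f 49 28 50
f 50 28 29
f 50 29 30



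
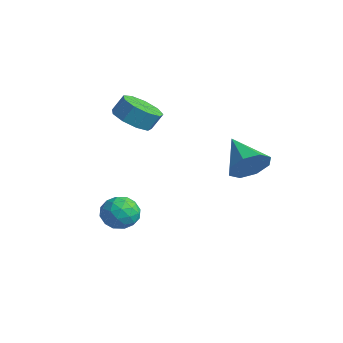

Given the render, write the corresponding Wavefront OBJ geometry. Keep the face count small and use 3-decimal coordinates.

v -2.998 -2.548 3.449
v -1.978 -2.902 3.452
v -1.802 -2.386 4.314
v -2.822 -2.032 4.311
v -2.023 -2.265 3.08
v -1.847 -1.749 3.942
v -2.525 -1.761 2.881
v -2.348 -1.245 3.743
v -3.248 -1.625 2.947
v -3.071 -1.109 3.809
v -3.854 -1.921 3.248
v -3.678 -1.405 4.111
v -4.06 -2.51 3.643
v -3.884 -1.994 4.505
v -3.769 -3.117 3.947
v -3.593 -2.601 4.809
v -3.117 -3.458 4.018
v -2.941 -2.942 4.88
v -2.41 -3.373 3.823
v -2.234 -2.857 4.685
v 1.997 0.603 1.736
v 2.517 0.772 2.656
v 0.223 0.797 2.704
v 2.37 1.466 2.246
v 2.004 1.654 1.538
v 1.634 1.227 0.946
v 1.477 0.433 0.817
v 1.624 -0.26 1.226
v 1.99 -0.449 1.934
v 2.36 -0.021 2.526
v -2.323 -3.109 -2.258
v -1.343 -3.141 -2.068
v -2.517 -4.519 -1.492
v -1.537 -4.551 -1.302
v -2.112 -3.871 -0.848
v -1.991 -3 -1.322
v -1.869 -4.66 -2.238
v -1.748 -3.789 -2.712
v -1.062 -4.1 -2.056
v -1.212 -3.612 -1.197
v -2.648 -4.048 -2.363
v -2.798 -3.56 -1.504
v -1.816 -3.001 -2.23
v -2.044 -4.659 -1.33
v -2.382 -4.259 -1.063
v -1.806 -4.278 -0.951
v -2.197 -2.918 -1.792
v -1.621 -2.937 -1.68
v -2.073 -3.366 -0.963
v -2.239 -4.723 -1.88
v -1.663 -4.742 -1.768
v -2.054 -3.382 -2.609
v -1.478 -3.401 -2.497
v -1.787 -4.294 -2.597
v -1.074 -3.584 -2.112
v -1.189 -4.412 -1.661
v -1.384 -4.477 -2.211
v -1.313 -3.965 -2.49
v -1.163 -3.297 -1.607
v -1.277 -4.126 -1.156
v -1.615 -3.726 -0.89
v -1.544 -3.214 -1.168
v -0.998 -3.861 -1.6
v -2.583 -3.534 -2.404
v -2.697 -4.363 -1.953
v -2.316 -4.446 -2.392
v -2.245 -3.934 -2.67
v -2.671 -3.248 -1.899
v -2.786 -4.076 -1.448
v -2.547 -3.695 -1.07
v -2.476 -3.183 -1.349
v -2.862 -3.799 -1.96
f 2 1 5
f 2 5 3
f 3 5 6
f 3 6 4
f 5 1 7
f 5 7 6
f 6 7 8
f 6 8 4
f 7 1 9
f 7 9 8
f 8 9 10
f 8 10 4
f 9 1 11
f 9 11 10
f 10 11 12
f 10 12 4
f 11 1 13
f 11 13 12
f 12 13 14
f 12 14 4
f 13 1 15
f 13 15 14
f 14 15 16
f 14 16 4
f 15 1 17
f 15 17 16
f 16 17 18
f 16 18 4
f 17 1 19
f 17 19 18
f 18 19 20
f 18 20 4
f 19 1 2
f 19 2 20
f 20 2 3
f 20 3 4
f 22 21 24
f 22 24 23
f 24 21 25
f 24 25 23
f 25 21 26
f 25 26 23
f 26 21 27
f 26 27 23
f 27 21 28
f 27 28 23
f 28 21 29
f 28 29 23
f 29 21 30
f 29 30 23
f 30 21 22
f 30 22 23
f 31 68 47
f 68 42 71
f 47 71 36
f 68 71 47
f 31 47 43
f 47 36 48
f 43 48 32
f 47 48 43
f 31 43 52
f 43 32 53
f 52 53 38
f 43 53 52
f 31 52 64
f 52 38 67
f 64 67 41
f 52 67 64
f 31 64 68
f 64 41 72
f 68 72 42
f 64 72 68
f 32 48 59
f 48 36 62
f 59 62 40
f 48 62 59
f 36 71 49
f 71 42 70
f 49 70 35
f 71 70 49
f 42 72 69
f 72 41 65
f 69 65 33
f 72 65 69
f 41 67 66
f 67 38 54
f 66 54 37
f 67 54 66
f 38 53 58
f 53 32 55
f 58 55 39
f 53 55 58
f 34 60 46
f 60 40 61
f 46 61 35
f 60 61 46
f 34 46 44
f 46 35 45
f 44 45 33
f 46 45 44
f 34 44 51
f 44 33 50
f 51 50 37
f 44 50 51
f 34 51 56
f 51 37 57
f 56 57 39
f 51 57 56
f 34 56 60
f 56 39 63
f 60 63 40
f 56 63 60
f 35 61 49
f 61 40 62
f 49 62 36
f 61 62 49
f 33 45 69
f 45 35 70
f 69 70 42
f 45 70 69
f 37 50 66
f 50 33 65
f 66 65 41
f 50 65 66
f 39 57 58
f 57 37 54
f 58 54 38
f 57 54 58
f 40 63 59
f 63 39 55
f 59 55 32
f 63 55 59



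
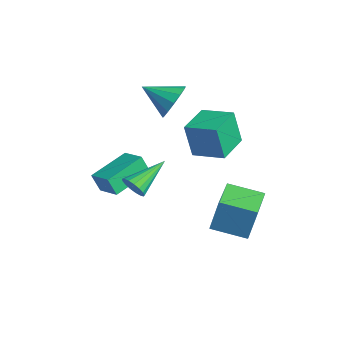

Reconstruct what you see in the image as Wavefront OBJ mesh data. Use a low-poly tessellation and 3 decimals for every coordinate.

v 1.685 1.318 -3.777
v 1.839 1.68 -2.041
v 0.138 2.383 -3.861
v 0.292 2.744 -2.125
v 2.668 2.716 -4.155
v 2.822 3.077 -2.419
v 1.121 3.78 -4.239
v 1.275 4.142 -2.503
v -1.795 1.948 -1.384
v -1.99 1.621 0.427
v -2.945 3.288 -1.266
v -3.14 2.961 0.544
v -0.56 2.979 -1.064
v -0.755 2.652 0.746
v -1.71 4.319 -0.947
v -1.905 3.992 0.864
v -3.217 1.647 1.341
v -2.627 1.716 2.17
v -4.143 0.453 2.099
v -3.054 2.094 2.243
v -3.533 2.329 2.03
v -3.911 2.348 1.598
v -4.07 2.145 1.084
v -3.957 1.783 0.652
v -3.61 1.378 0.439
v -3.138 1.058 0.512
v -2.691 0.925 0.848
v -2.411 1.021 1.341
v -2.387 1.316 1.833
v -1.061 -2.702 -2.004
v -1.255 -3.033 -1.07
v -1.825 -0.844 -1.505
v -2.019 -1.175 -0.571
v 0.039 -2.345 -1.649
v -0.155 -2.676 -0.715
v -0.725 -0.487 -1.15
v -0.919 -0.818 -0.216
v 2.505 -2.493 0.529
v 2.891 -2.609 1.027
v 1.915 -0.847 1.371
v 3.066 -2.448 0.834
v 3.113 -2.297 0.572
v 3.02 -2.191 0.3
v 2.809 -2.154 0.08
v 2.529 -2.195 -0.036
v 2.243 -2.304 -0.023
v 2.017 -2.457 0.116
v 1.903 -2.617 0.351
v 1.926 -2.749 0.626
v 2.083 -2.823 0.879
v 2.335 -2.821 1.052
v 2.627 -2.744 1.106
f 2 4 1
f 5 2 1
f 1 4 3
f 3 5 1
f 2 8 4
f 6 2 5
f 6 8 2
f 4 8 3
f 7 5 3
f 3 8 7
f 7 6 5
f 8 6 7
f 10 12 9
f 13 10 9
f 9 12 11
f 11 13 9
f 10 16 12
f 14 10 13
f 14 16 10
f 12 16 11
f 15 13 11
f 11 16 15
f 15 14 13
f 16 14 15
f 18 17 20
f 18 20 19
f 20 17 21
f 20 21 19
f 21 17 22
f 21 22 19
f 22 17 23
f 22 23 19
f 23 17 24
f 23 24 19
f 24 17 25
f 24 25 19
f 25 17 26
f 25 26 19
f 26 17 27
f 26 27 19
f 27 17 28
f 27 28 19
f 28 17 29
f 28 29 19
f 29 17 18
f 29 18 19
f 31 33 30
f 34 31 30
f 30 33 32
f 32 34 30
f 31 37 33
f 35 31 34
f 35 37 31
f 33 37 32
f 36 34 32
f 32 37 36
f 36 35 34
f 37 35 36
f 39 38 41
f 39 41 40
f 41 38 42
f 41 42 40
f 42 38 43
f 42 43 40
f 43 38 44
f 43 44 40
f 44 38 45
f 44 45 40
f 45 38 46
f 45 46 40
f 46 38 47
f 46 47 40
f 47 38 48
f 47 48 40
f 48 38 49
f 48 49 40
f 49 38 50
f 49 50 40
f 50 38 51
f 50 51 40
f 51 38 52
f 51 52 40
f 52 38 39
f 52 39 40



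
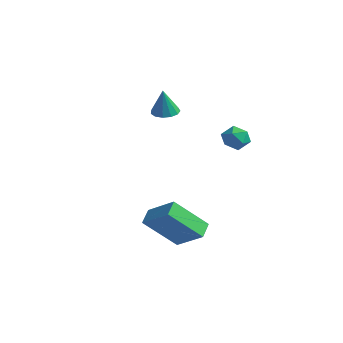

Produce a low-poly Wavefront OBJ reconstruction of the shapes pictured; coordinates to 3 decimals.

v -3.974 -0.229 1.229
v -3.543 -0.732 1.076
v -3.806 -0.511 2.631
v -3.33 -0.415 1.114
v -3.322 -0.04 1.189
v -3.521 0.276 1.276
v -3.864 0.431 1.349
v -4.241 0.377 1.383
v -4.534 0.13 1.369
v -4.649 -0.23 1.31
v -4.55 -0.591 1.225
v -4.268 -0.836 1.142
v -3.892 -0.889 1.086
v 0.581 -3.237 -4.772
v -0.091 -4.619 -3.268
v 0.155 -2.567 -4.347
v -0.516 -3.95 -2.843
v 1.956 -2.93 -3.877
v 1.285 -4.313 -2.373
v 1.531 -2.261 -3.452
v 0.859 -3.643 -1.948
v -0.603 0.676 0.678
v -0.209 0.965 0.128
v 0.349 0.055 1.032
v 0.743 0.344 0.482
v 0.526 0.769 1.043
v -0.062 1.153 0.824
v 0.202 -0.133 0.336
v -0.386 0.251 0.117
v 0.288 0.466 -0.084
v 0.489 1.023 0.354
v -0.349 -0.003 0.806
v -0.148 0.554 1.244
f 2 1 4
f 2 4 3
f 4 1 5
f 4 5 3
f 5 1 6
f 5 6 3
f 6 1 7
f 6 7 3
f 7 1 8
f 7 8 3
f 8 1 9
f 8 9 3
f 9 1 10
f 9 10 3
f 10 1 11
f 10 11 3
f 11 1 12
f 11 12 3
f 12 1 13
f 12 13 3
f 13 1 2
f 13 2 3
f 15 17 14
f 18 15 14
f 14 17 16
f 16 18 14
f 15 21 17
f 19 15 18
f 19 21 15
f 17 21 16
f 20 18 16
f 16 21 20
f 20 19 18
f 21 19 20
f 22 33 27
f 22 27 23
f 22 23 29
f 22 29 32
f 22 32 33
f 23 27 31
f 27 33 26
f 33 32 24
f 32 29 28
f 29 23 30
f 25 31 26
f 25 26 24
f 25 24 28
f 25 28 30
f 25 30 31
f 26 31 27
f 24 26 33
f 28 24 32
f 30 28 29
f 31 30 23



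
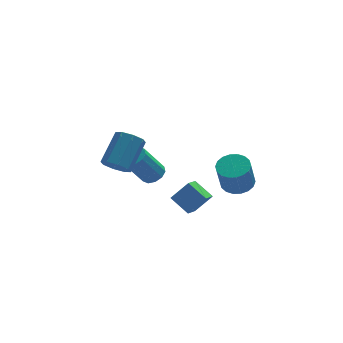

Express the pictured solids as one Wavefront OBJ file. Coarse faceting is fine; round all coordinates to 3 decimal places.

v -1.458 2.859 -2.142
v -0.885 2.514 -1.803
v -2.008 2.356 -0.06
v -2.582 2.701 -0.398
v -0.839 2.97 -1.733
v -1.963 2.811 0.011
v -1.03 3.383 -1.818
v -2.154 3.225 -0.075
v -1.385 3.597 -2.027
v -2.508 3.438 -0.284
v -1.767 3.528 -2.28
v -2.891 3.37 -0.537
v -2.032 3.204 -2.48
v -3.155 3.046 -0.737
v -2.077 2.749 -2.551
v -3.201 2.59 -0.807
v -1.886 2.335 -2.465
v -3.01 2.177 -0.722
v -1.532 2.122 -2.256
v -2.655 1.963 -0.513
v -1.149 2.19 -2.003
v -2.273 2.032 -0.26
v -0.298 2.125 -3.615
v -0.896 1.299 -3.104
v 0.673 2.078 -2.553
v 0.076 1.253 -2.042
v 0.424 1.167 -4.318
v -0.173 0.342 -3.807
v 1.396 1.121 -3.256
v 0.798 0.295 -2.745
v -4.439 -1.464 1.915
v -3.923 -2.104 2.091
v -2.865 -0.895 3.381
v -3.381 -0.256 3.205
v -3.718 -1.752 1.593
v -2.66 -0.543 2.883
v -3.936 -1.232 1.284
v -2.877 -0.023 2.574
v -4.448 -0.848 1.345
v -3.39 0.361 2.634
v -4.955 -0.825 1.739
v -3.897 0.384 3.029
v -5.16 -1.177 2.237
v -4.102 0.032 3.527
v -4.943 -1.697 2.546
v -3.884 -0.488 3.836
v -4.43 -2.081 2.486
v -3.372 -0.872 3.775
v 2.777 1.095 -2.312
v 3.702 1.173 -2.068
v 3.288 0.683 -0.344
v 2.363 0.605 -0.588
v 3.551 1.565 -1.993
v 3.137 1.075 -0.269
v 3.246 1.864 -1.981
v 2.832 1.375 -0.257
v 2.848 2.011 -2.035
v 2.435 1.521 -0.31
v 2.436 1.977 -2.144
v 2.023 1.487 -0.419
v 2.092 1.767 -2.286
v 1.678 1.277 -0.561
v 1.883 1.425 -2.433
v 1.47 0.935 -0.708
v 1.852 1.017 -2.556
v 1.438 0.527 -0.832
v 2.003 0.625 -2.631
v 1.589 0.135 -0.907
v 2.308 0.325 -2.643
v 1.894 -0.164 -0.919
v 2.705 0.179 -2.59
v 2.292 -0.311 -0.865
v 3.117 0.213 -2.481
v 2.704 -0.277 -0.756
v 3.462 0.423 -2.339
v 3.048 -0.067 -0.614
v 3.67 0.765 -2.192
v 3.257 0.275 -0.467
f 2 1 5
f 2 5 3
f 3 5 6
f 3 6 4
f 5 1 7
f 5 7 6
f 6 7 8
f 6 8 4
f 7 1 9
f 7 9 8
f 8 9 10
f 8 10 4
f 9 1 11
f 9 11 10
f 10 11 12
f 10 12 4
f 11 1 13
f 11 13 12
f 12 13 14
f 12 14 4
f 13 1 15
f 13 15 14
f 14 15 16
f 14 16 4
f 15 1 17
f 15 17 16
f 16 17 18
f 16 18 4
f 17 1 19
f 17 19 18
f 18 19 20
f 18 20 4
f 19 1 21
f 19 21 20
f 20 21 22
f 20 22 4
f 21 1 2
f 21 2 22
f 22 2 3
f 22 3 4
f 24 26 23
f 27 24 23
f 23 26 25
f 25 27 23
f 24 30 26
f 28 24 27
f 28 30 24
f 26 30 25
f 29 27 25
f 25 30 29
f 29 28 27
f 30 28 29
f 32 31 35
f 32 35 33
f 33 35 36
f 33 36 34
f 35 31 37
f 35 37 36
f 36 37 38
f 36 38 34
f 37 31 39
f 37 39 38
f 38 39 40
f 38 40 34
f 39 31 41
f 39 41 40
f 40 41 42
f 40 42 34
f 41 31 43
f 41 43 42
f 42 43 44
f 42 44 34
f 43 31 45
f 43 45 44
f 44 45 46
f 44 46 34
f 45 31 47
f 45 47 46
f 46 47 48
f 46 48 34
f 47 31 32
f 47 32 48
f 48 32 33
f 48 33 34
f 50 49 53
f 50 53 51
f 51 53 54
f 51 54 52
f 53 49 55
f 53 55 54
f 54 55 56
f 54 56 52
f 55 49 57
f 55 57 56
f 56 57 58
f 56 58 52
f 57 49 59
f 57 59 58
f 58 59 60
f 58 60 52
f 59 49 61
f 59 61 60
f 60 61 62
f 60 62 52
f 61 49 63
f 61 63 62
f 62 63 64
f 62 64 52
f 63 49 65
f 63 65 64
f 64 65 66
f 64 66 52
f 65 49 67
f 65 67 66
f 66 67 68
f 66 68 52
f 67 49 69
f 67 69 68
f 68 69 70
f 68 70 52
f 69 49 71
f 69 71 70
f 70 71 72
f 70 72 52
f 71 49 73
f 71 73 72
f 72 73 74
f 72 74 52
f 73 49 75
f 73 75 74
f 74 75 76
f 74 76 52
f 75 49 77
f 75 77 76
f 76 77 78
f 76 78 52
f 77 49 50
f 77 50 78
f 78 50 51
f 78 51 52



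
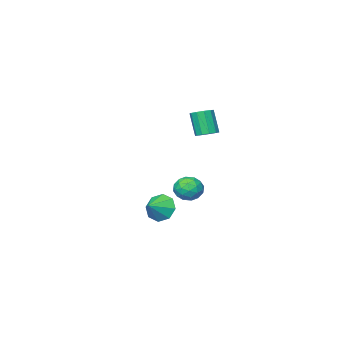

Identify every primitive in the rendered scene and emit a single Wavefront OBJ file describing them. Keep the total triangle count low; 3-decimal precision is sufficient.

v -3.605 3.414 3.074
v -3.015 3.713 3.233
v -3.105 3.085 4.745
v -3.695 2.786 4.586
v -3.326 3.98 3.325
v -3.416 3.353 4.838
v -3.743 4.032 3.322
v -3.833 3.404 4.834
v -4.107 3.847 3.224
v -4.197 3.22 4.736
v -4.28 3.497 3.068
v -4.37 2.869 4.581
v -4.195 3.115 2.915
v -4.285 2.487 4.427
v -3.884 2.847 2.822
v -3.974 2.22 4.335
v -3.467 2.796 2.826
v -3.557 2.168 4.338
v -3.103 2.98 2.924
v -3.193 2.353 4.436
v -2.93 3.331 3.079
v -3.02 2.703 4.592
v -2.822 3.619 -1.579
v -2.386 4.096 -0.931
v -2.534 2.364 -0.849
v -2.098 2.841 -0.201
v -3.006 2.914 -0.291
v -3.184 3.69 -0.742
v -1.736 2.77 -1.038
v -1.914 3.546 -1.489
v -1.715 3.571 -0.597
v -2.5 3.66 -0.135
v -2.42 2.8 -1.645
v -3.205 2.889 -1.183
v -2.629 3.968 -1.319
v -2.291 2.492 -0.461
v -2.824 2.535 -0.513
v -2.568 2.816 -0.133
v -3.098 3.729 -1.208
v -2.842 4.009 -0.827
v -3.206 3.315 -0.451
v -2.078 2.451 -0.953
v -1.822 2.731 -0.572
v -2.352 3.644 -1.647
v -2.096 3.925 -1.267
v -1.714 3.145 -1.329
v -1.979 3.94 -0.742
v -1.81 3.202 -0.313
v -1.597 3.161 -0.805
v -1.702 3.616 -1.07
v -2.44 3.992 -0.47
v -2.271 3.254 -0.041
v -2.804 3.297 -0.094
v -2.909 3.753 -0.359
v -2.046 3.684 -0.274
v -2.649 3.206 -1.739
v -2.48 2.468 -1.31
v -2.011 2.707 -1.421
v -2.116 3.163 -1.686
v -3.11 3.258 -1.467
v -2.941 2.52 -1.038
v -3.218 2.844 -0.71
v -3.323 3.299 -0.975
v -2.874 2.776 -1.506
v -3.178 -0.356 -3.658
v -2.667 -0.846 -4.42
v -2.082 -0.044 -3.122
v -2.803 -0.079 -4.588
v -3.159 0.525 -4.211
v -3.526 0.613 -3.51
v -3.69 0.134 -2.896
v -3.554 -0.632 -2.728
v -3.198 -1.236 -3.105
v -2.831 -1.325 -3.806
f 2 1 5
f 2 5 3
f 3 5 6
f 3 6 4
f 5 1 7
f 5 7 6
f 6 7 8
f 6 8 4
f 7 1 9
f 7 9 8
f 8 9 10
f 8 10 4
f 9 1 11
f 9 11 10
f 10 11 12
f 10 12 4
f 11 1 13
f 11 13 12
f 12 13 14
f 12 14 4
f 13 1 15
f 13 15 14
f 14 15 16
f 14 16 4
f 15 1 17
f 15 17 16
f 16 17 18
f 16 18 4
f 17 1 19
f 17 19 18
f 18 19 20
f 18 20 4
f 19 1 21
f 19 21 20
f 20 21 22
f 20 22 4
f 21 1 2
f 21 2 22
f 22 2 3
f 22 3 4
f 23 60 39
f 60 34 63
f 39 63 28
f 60 63 39
f 23 39 35
f 39 28 40
f 35 40 24
f 39 40 35
f 23 35 44
f 35 24 45
f 44 45 30
f 35 45 44
f 23 44 56
f 44 30 59
f 56 59 33
f 44 59 56
f 23 56 60
f 56 33 64
f 60 64 34
f 56 64 60
f 24 40 51
f 40 28 54
f 51 54 32
f 40 54 51
f 28 63 41
f 63 34 62
f 41 62 27
f 63 62 41
f 34 64 61
f 64 33 57
f 61 57 25
f 64 57 61
f 33 59 58
f 59 30 46
f 58 46 29
f 59 46 58
f 30 45 50
f 45 24 47
f 50 47 31
f 45 47 50
f 26 52 38
f 52 32 53
f 38 53 27
f 52 53 38
f 26 38 36
f 38 27 37
f 36 37 25
f 38 37 36
f 26 36 43
f 36 25 42
f 43 42 29
f 36 42 43
f 26 43 48
f 43 29 49
f 48 49 31
f 43 49 48
f 26 48 52
f 48 31 55
f 52 55 32
f 48 55 52
f 27 53 41
f 53 32 54
f 41 54 28
f 53 54 41
f 25 37 61
f 37 27 62
f 61 62 34
f 37 62 61
f 29 42 58
f 42 25 57
f 58 57 33
f 42 57 58
f 31 49 50
f 49 29 46
f 50 46 30
f 49 46 50
f 32 55 51
f 55 31 47
f 51 47 24
f 55 47 51
f 66 65 68
f 66 68 67
f 68 65 69
f 68 69 67
f 69 65 70
f 69 70 67
f 70 65 71
f 70 71 67
f 71 65 72
f 71 72 67
f 72 65 73
f 72 73 67
f 73 65 74
f 73 74 67
f 74 65 66
f 74 66 67



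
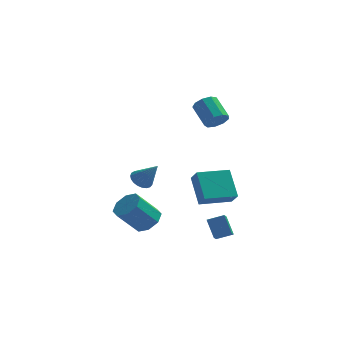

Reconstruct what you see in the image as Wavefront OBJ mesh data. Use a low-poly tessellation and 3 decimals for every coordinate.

v 1.71 -3.563 -4.07
v 1.233 -2.731 -3.022
v 1.809 -2.872 -4.572
v 1.333 -2.04 -3.525
v 2.747 -3.44 -3.695
v 2.271 -2.608 -2.648
v 2.847 -2.749 -4.198
v 2.37 -1.917 -3.15
v 1.6 1.495 3.294
v 1.978 2.097 2.845
v 1.177 3.326 3.817
v 0.8 2.725 4.266
v 1.474 1.959 2.604
v 0.674 3.188 3.577
v 1.03 1.604 2.687
v 0.229 2.833 3.659
v 0.852 1.199 3.053
v 0.052 2.428 4.026
v 1.024 0.932 3.532
v 0.224 2.161 4.505
v 1.466 0.929 3.899
v 0.666 2.158 4.872
v 1.971 1.191 3.983
v 1.17 2.42 4.956
v 2.302 1.595 3.745
v 1.501 2.825 4.717
v 2.305 1.953 3.295
v 1.504 3.182 4.268
v -2.499 -0.242 -4.592
v -1.991 0.448 -3.968
v -3.233 -0.108 -2.343
v -3.741 -0.798 -2.968
v -2.629 0.78 -4.343
v -3.872 0.224 -2.718
v -3.191 0.513 -4.864
v -4.434 -0.043 -3.239
v -3.347 -0.195 -5.226
v -4.59 -0.752 -3.601
v -3.007 -0.932 -5.217
v -4.249 -1.488 -3.592
v -2.368 -1.264 -4.842
v -3.611 -1.82 -3.217
v -1.806 -0.997 -4.321
v -3.049 -1.553 -2.696
v -1.65 -0.288 -3.959
v -2.893 -0.845 -2.334
v -3.195 3.324 -2.908
v -2.626 3.023 -3.415
v -2.125 2.796 -1.392
v -2.522 3.346 -3.376
v -2.535 3.665 -3.256
v -2.662 3.925 -3.075
v -2.882 4.081 -2.866
v -3.155 4.106 -2.664
v -3.436 3.996 -2.504
v -3.675 3.77 -2.414
v -3.831 3.467 -2.41
v -3.877 3.139 -2.491
v -3.805 2.843 -2.645
v -3.628 2.631 -2.844
v -3.376 2.538 -3.054
v -3.093 2.581 -3.239
v -2.828 2.753 -3.367
v 1.022 -1.076 -2.14
v 0.449 0.428 -0.656
v 0.625 -0.392 -2.988
v 0.051 1.113 -1.503
v 2.989 -0.153 -2.317
v 2.415 1.352 -0.832
v 2.591 0.532 -3.164
v 2.018 2.036 -1.68
f 2 4 1
f 5 2 1
f 1 4 3
f 3 5 1
f 2 8 4
f 6 2 5
f 6 8 2
f 4 8 3
f 7 5 3
f 3 8 7
f 7 6 5
f 8 6 7
f 10 9 13
f 10 13 11
f 11 13 14
f 11 14 12
f 13 9 15
f 13 15 14
f 14 15 16
f 14 16 12
f 15 9 17
f 15 17 16
f 16 17 18
f 16 18 12
f 17 9 19
f 17 19 18
f 18 19 20
f 18 20 12
f 19 9 21
f 19 21 20
f 20 21 22
f 20 22 12
f 21 9 23
f 21 23 22
f 22 23 24
f 22 24 12
f 23 9 25
f 23 25 24
f 24 25 26
f 24 26 12
f 25 9 27
f 25 27 26
f 26 27 28
f 26 28 12
f 27 9 10
f 27 10 28
f 28 10 11
f 28 11 12
f 30 29 33
f 30 33 31
f 31 33 34
f 31 34 32
f 33 29 35
f 33 35 34
f 34 35 36
f 34 36 32
f 35 29 37
f 35 37 36
f 36 37 38
f 36 38 32
f 37 29 39
f 37 39 38
f 38 39 40
f 38 40 32
f 39 29 41
f 39 41 40
f 40 41 42
f 40 42 32
f 41 29 43
f 41 43 42
f 42 43 44
f 42 44 32
f 43 29 45
f 43 45 44
f 44 45 46
f 44 46 32
f 45 29 30
f 45 30 46
f 46 30 31
f 46 31 32
f 48 47 50
f 48 50 49
f 50 47 51
f 50 51 49
f 51 47 52
f 51 52 49
f 52 47 53
f 52 53 49
f 53 47 54
f 53 54 49
f 54 47 55
f 54 55 49
f 55 47 56
f 55 56 49
f 56 47 57
f 56 57 49
f 57 47 58
f 57 58 49
f 58 47 59
f 58 59 49
f 59 47 60
f 59 60 49
f 60 47 61
f 60 61 49
f 61 47 62
f 61 62 49
f 62 47 63
f 62 63 49
f 63 47 48
f 63 48 49
f 65 67 64
f 68 65 64
f 64 67 66
f 66 68 64
f 65 71 67
f 69 65 68
f 69 71 65
f 67 71 66
f 70 68 66
f 66 71 70
f 70 69 68
f 71 69 70



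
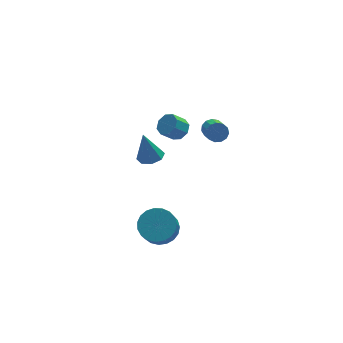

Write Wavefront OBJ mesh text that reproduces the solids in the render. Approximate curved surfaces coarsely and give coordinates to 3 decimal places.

v -2.842 1.239 -1.721
v -2.396 0.596 -1.553
v -3.198 1.461 0.081
v -2.07 1.115 -1.553
v -2.196 1.706 -1.651
v -2.7 2.023 -1.79
v -3.288 1.882 -1.888
v -3.614 1.363 -1.889
v -3.488 0.772 -1.791
v -2.983 0.454 -1.652
v 0.696 1.213 -0.145
v 1.301 1.284 0.052
v 1.189 0.037 0.842
v 0.584 -0.033 0.645
v 1.095 1.455 0.293
v 0.983 0.209 1.083
v 0.762 1.55 0.395
v 0.65 0.303 1.185
v 0.409 1.538 0.326
v 0.296 0.291 1.116
v 0.146 1.422 0.107
v 0.034 0.176 0.897
v 0.058 1.241 -0.192
v -0.054 -0.006 0.598
v 0.173 1.05 -0.476
v 0.061 -0.196 0.314
v 0.454 0.912 -0.655
v 0.342 -0.335 0.135
v 0.812 0.869 -0.672
v 0.699 -0.378 0.118
v 1.133 0.935 -0.522
v 1.02 -0.311 0.269
v 1.315 1.09 -0.252
v 1.203 -0.157 0.538
v -3.547 -3.183 -3.759
v -3.024 -4.026 -4.133
v -3.391 -4.74 -3.034
v -3.913 -3.897 -2.661
v -2.713 -3.823 -3.896
v -3.079 -4.536 -2.798
v -2.545 -3.509 -3.636
v -2.912 -4.222 -2.538
v -2.551 -3.138 -3.398
v -2.918 -3.852 -2.299
v -2.729 -2.776 -3.221
v -3.096 -3.489 -2.123
v -3.049 -2.483 -3.138
v -3.415 -3.197 -2.04
v -3.454 -2.312 -3.162
v -3.821 -3.026 -2.064
v -3.876 -2.292 -3.29
v -4.242 -3.005 -2.191
v -4.24 -2.425 -3.498
v -4.607 -3.139 -2.4
v -4.485 -2.69 -3.752
v -4.851 -3.403 -2.654
v -4.567 -3.04 -4.007
v -4.934 -3.753 -2.909
v -4.473 -3.415 -4.219
v -4.84 -4.128 -3.121
v -4.219 -3.749 -4.351
v -4.586 -4.463 -3.253
v -3.849 -3.986 -4.382
v -4.215 -4.7 -3.283
v -3.426 -4.084 -4.304
v -3.793 -4.798 -3.206
v -0.521 3.621 -2.047
v 0.007 3.39 -1.567
v -0.751 3.269 -0.793
v -1.279 3.499 -1.273
v -0.07 3.959 -1.553
v -0.827 3.837 -0.778
v -0.411 4.329 -1.828
v -1.168 4.208 -1.054
v -0.816 4.285 -2.232
v -1.574 4.164 -1.458
v -1.049 3.851 -2.527
v -1.807 3.73 -1.753
v -0.973 3.283 -2.542
v -1.73 3.161 -1.767
v -0.632 2.912 -2.266
v -1.389 2.791 -1.492
v -0.226 2.956 -1.862
v -0.984 2.835 -1.088
f 2 1 4
f 2 4 3
f 4 1 5
f 4 5 3
f 5 1 6
f 5 6 3
f 6 1 7
f 6 7 3
f 7 1 8
f 7 8 3
f 8 1 9
f 8 9 3
f 9 1 10
f 9 10 3
f 10 1 2
f 10 2 3
f 12 11 15
f 12 15 13
f 13 15 16
f 13 16 14
f 15 11 17
f 15 17 16
f 16 17 18
f 16 18 14
f 17 11 19
f 17 19 18
f 18 19 20
f 18 20 14
f 19 11 21
f 19 21 20
f 20 21 22
f 20 22 14
f 21 11 23
f 21 23 22
f 22 23 24
f 22 24 14
f 23 11 25
f 23 25 24
f 24 25 26
f 24 26 14
f 25 11 27
f 25 27 26
f 26 27 28
f 26 28 14
f 27 11 29
f 27 29 28
f 28 29 30
f 28 30 14
f 29 11 31
f 29 31 30
f 30 31 32
f 30 32 14
f 31 11 33
f 31 33 32
f 32 33 34
f 32 34 14
f 33 11 12
f 33 12 34
f 34 12 13
f 34 13 14
f 36 35 39
f 36 39 37
f 37 39 40
f 37 40 38
f 39 35 41
f 39 41 40
f 40 41 42
f 40 42 38
f 41 35 43
f 41 43 42
f 42 43 44
f 42 44 38
f 43 35 45
f 43 45 44
f 44 45 46
f 44 46 38
f 45 35 47
f 45 47 46
f 46 47 48
f 46 48 38
f 47 35 49
f 47 49 48
f 48 49 50
f 48 50 38
f 49 35 51
f 49 51 50
f 50 51 52
f 50 52 38
f 51 35 53
f 51 53 52
f 52 53 54
f 52 54 38
f 53 35 55
f 53 55 54
f 54 55 56
f 54 56 38
f 55 35 57
f 55 57 56
f 56 57 58
f 56 58 38
f 57 35 59
f 57 59 58
f 58 59 60
f 58 60 38
f 59 35 61
f 59 61 60
f 60 61 62
f 60 62 38
f 61 35 63
f 61 63 62
f 62 63 64
f 62 64 38
f 63 35 65
f 63 65 64
f 64 65 66
f 64 66 38
f 65 35 36
f 65 36 66
f 66 36 37
f 66 37 38
f 68 67 71
f 68 71 69
f 69 71 72
f 69 72 70
f 71 67 73
f 71 73 72
f 72 73 74
f 72 74 70
f 73 67 75
f 73 75 74
f 74 75 76
f 74 76 70
f 75 67 77
f 75 77 76
f 76 77 78
f 76 78 70
f 77 67 79
f 77 79 78
f 78 79 80
f 78 80 70
f 79 67 81
f 79 81 80
f 80 81 82
f 80 82 70
f 81 67 83
f 81 83 82
f 82 83 84
f 82 84 70
f 83 67 68
f 83 68 84
f 84 68 69
f 84 69 70



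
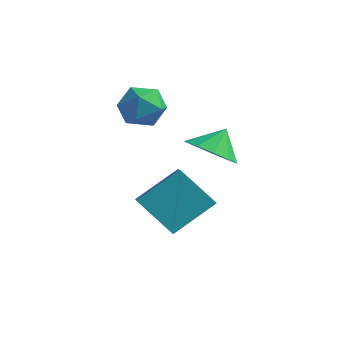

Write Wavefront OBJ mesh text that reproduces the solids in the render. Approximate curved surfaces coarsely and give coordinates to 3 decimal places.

v 1.95 -4.195 1.102
v 2.626 -3.6 0.47
v 2.13 -3.425 2.018
v 1.996 -3.357 0.39
v 1.348 -3.435 0.582
v 0.931 -3.803 0.972
v 0.903 -4.32 1.412
v 1.275 -4.79 1.734
v 1.905 -5.032 1.814
v 2.552 -4.954 1.622
v 2.97 -4.587 1.231
v 2.998 -4.069 0.791
v -2.258 -2.156 0.794
v -1.412 -1.924 1.392
v -2.648 -3.456 1.848
v -1.802 -3.224 2.446
v -2.632 -2.562 2.421
v -2.391 -1.758 1.77
v -1.669 -3.622 1.47
v -1.428 -2.818 0.819
v -1.048 -2.83 1.811
v -1.643 -2.175 2.398
v -2.417 -3.205 0.842
v -3.012 -2.55 1.429
v -1.251 -4.348 -2.39
v -0.343 -2.818 -1.219
v 0.239 -4.174 -3.773
v 1.147 -2.644 -2.601
v -0.627 -5.156 -1.819
v 0.281 -3.626 -0.647
v 0.863 -4.982 -3.201
v 1.771 -3.452 -2.03
f 2 1 4
f 2 4 3
f 4 1 5
f 4 5 3
f 5 1 6
f 5 6 3
f 6 1 7
f 6 7 3
f 7 1 8
f 7 8 3
f 8 1 9
f 8 9 3
f 9 1 10
f 9 10 3
f 10 1 11
f 10 11 3
f 11 1 12
f 11 12 3
f 12 1 2
f 12 2 3
f 13 24 18
f 13 18 14
f 13 14 20
f 13 20 23
f 13 23 24
f 14 18 22
f 18 24 17
f 24 23 15
f 23 20 19
f 20 14 21
f 16 22 17
f 16 17 15
f 16 15 19
f 16 19 21
f 16 21 22
f 17 22 18
f 15 17 24
f 19 15 23
f 21 19 20
f 22 21 14
f 26 28 25
f 29 26 25
f 25 28 27
f 27 29 25
f 26 32 28
f 30 26 29
f 30 32 26
f 28 32 27
f 31 29 27
f 27 32 31
f 31 30 29
f 32 30 31



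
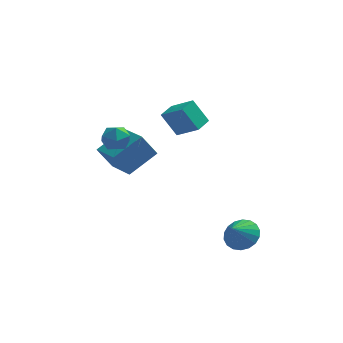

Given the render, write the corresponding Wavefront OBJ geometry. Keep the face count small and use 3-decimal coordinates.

v -0.898 2.88 4.142
v 0.306 2.137 5.067
v -0.363 3.881 4.25
v 0.84 3.138 5.175
v -0.02 2.562 2.745
v 1.183 1.819 3.67
v 0.514 3.563 2.853
v 1.718 2.82 3.778
v -3.434 1.763 1.36
v -1.956 2.936 2.35
v -4.491 3.492 0.891
v -3.014 4.664 1.881
v -2.586 1.896 -0.061
v -1.109 3.068 0.929
v -3.644 3.624 -0.53
v -2.166 4.797 0.46
v 3.572 -2.801 -1.531
v 4.34 -2.487 -0.904
v 3.048 -3.519 -0.529
v 4.016 -2.162 -0.841
v 3.605 -1.964 -0.914
v 3.186 -1.932 -1.11
v 2.844 -2.071 -1.389
v 2.647 -2.356 -1.696
v 2.632 -2.728 -1.97
v 2.804 -3.115 -2.158
v 3.128 -3.439 -2.221
v 3.54 -3.637 -2.148
v 3.958 -3.67 -1.953
v 4.3 -3.53 -1.674
v 4.497 -3.246 -1.366
v 4.512 -2.873 -1.092
v -3.765 1.625 3.82
v -3.336 1.924 3.044
v -3.144 0.256 3.636
v -2.715 0.555 2.86
v -2.451 0.882 3.696
v -2.835 1.728 3.81
v -3.645 0.452 2.87
v -4.029 1.298 2.984
v -3.262 1.199 2.457
v -2.524 1.465 2.967
v -3.956 0.715 3.713
v -3.218 0.981 4.223
f 2 4 1
f 5 2 1
f 1 4 3
f 3 5 1
f 2 8 4
f 6 2 5
f 6 8 2
f 4 8 3
f 7 5 3
f 3 8 7
f 7 6 5
f 8 6 7
f 10 12 9
f 13 10 9
f 9 12 11
f 11 13 9
f 10 16 12
f 14 10 13
f 14 16 10
f 12 16 11
f 15 13 11
f 11 16 15
f 15 14 13
f 16 14 15
f 18 17 20
f 18 20 19
f 20 17 21
f 20 21 19
f 21 17 22
f 21 22 19
f 22 17 23
f 22 23 19
f 23 17 24
f 23 24 19
f 24 17 25
f 24 25 19
f 25 17 26
f 25 26 19
f 26 17 27
f 26 27 19
f 27 17 28
f 27 28 19
f 28 17 29
f 28 29 19
f 29 17 30
f 29 30 19
f 30 17 31
f 30 31 19
f 31 17 32
f 31 32 19
f 32 17 18
f 32 18 19
f 33 44 38
f 33 38 34
f 33 34 40
f 33 40 43
f 33 43 44
f 34 38 42
f 38 44 37
f 44 43 35
f 43 40 39
f 40 34 41
f 36 42 37
f 36 37 35
f 36 35 39
f 36 39 41
f 36 41 42
f 37 42 38
f 35 37 44
f 39 35 43
f 41 39 40
f 42 41 34



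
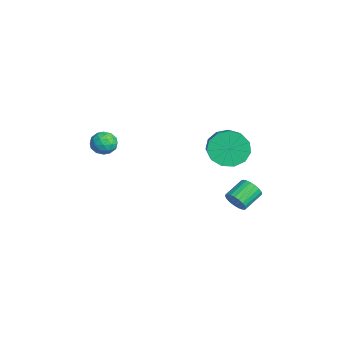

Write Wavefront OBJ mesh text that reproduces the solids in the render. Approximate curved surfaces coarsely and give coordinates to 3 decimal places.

v 0.578 3.889 1.624
v 0.946 3.475 0.828
v 2.43 3.157 1.679
v 2.062 3.571 2.476
v 1.076 4.005 0.8
v 2.56 3.687 1.651
v 1.048 4.499 1.034
v 2.531 4.181 1.885
v 0.87 4.798 1.455
v 2.354 4.48 2.306
v 0.6 4.809 1.93
v 2.084 4.491 2.781
v 0.323 4.528 2.308
v 1.807 4.21 3.159
v 0.127 4.044 2.469
v 1.611 3.726 3.32
v 0.074 3.511 2.362
v 1.558 3.193 3.213
v 0.181 3.098 2.021
v 1.665 2.78 2.872
v 0.414 2.936 1.554
v 1.898 2.618 2.405
v 0.7 3.076 1.109
v 2.183 2.758 1.96
v 1.296 -1.35 2.832
v 1.887 -1.47 3.078
v 0.913 -2.19 3.342
v 1.504 -2.31 3.588
v 1.17 -1.785 3.784
v 1.407 -1.267 3.469
v 1.393 -2.393 2.951
v 1.63 -1.875 2.636
v 1.947 -2.115 3.152
v 1.81 -1.74 3.666
v 0.99 -1.92 2.754
v 0.853 -1.545 3.268
v 1.625 -1.336 2.91
v 1.175 -2.324 3.51
v 0.978 -2.015 3.625
v 1.326 -2.086 3.77
v 1.343 -1.217 3.14
v 1.691 -1.287 3.284
v 1.269 -1.473 3.699
v 1.109 -2.373 3.136
v 1.457 -2.443 3.28
v 1.474 -1.574 2.65
v 1.822 -1.645 2.795
v 1.531 -2.187 2.721
v 2.008 -1.786 3.098
v 1.783 -2.28 3.398
v 1.717 -2.329 3.024
v 1.857 -2.024 2.838
v 1.927 -1.566 3.401
v 1.702 -2.059 3.701
v 1.506 -1.751 3.816
v 1.645 -1.446 3.63
v 1.963 -1.945 3.444
v 1.098 -1.601 2.719
v 0.873 -2.094 3.019
v 1.155 -2.214 2.79
v 1.294 -1.909 2.604
v 1.017 -1.38 3.022
v 0.792 -1.874 3.322
v 0.943 -1.636 3.582
v 1.083 -1.331 3.396
v 0.837 -1.715 2.976
v 3.793 3.434 0.203
v 4.04 3.791 -0.181
v 3.515 4.644 0.273
v 3.267 4.286 0.657
v 3.838 3.727 -0.296
v 3.312 4.58 0.159
v 3.628 3.612 -0.324
v 3.102 4.465 0.131
v 3.446 3.467 -0.261
v 2.92 4.319 0.194
v 3.324 3.315 -0.118
v 2.798 4.168 0.337
v 3.284 3.184 0.081
v 2.758 4.037 0.535
v 3.331 3.097 0.301
v 2.805 3.95 0.755
v 3.458 3.067 0.503
v 2.932 3.92 0.958
v 3.643 3.101 0.654
v 3.118 3.954 1.108
v 3.854 3.193 0.727
v 3.329 4.045 1.181
v 4.055 3.326 0.709
v 3.529 4.178 1.163
v 4.21 3.477 0.604
v 3.684 4.33 1.058
v 4.293 3.621 0.429
v 3.767 4.474 0.883
v 4.289 3.733 0.215
v 3.764 4.586 0.669
v 4.2 3.793 -0.001
v 3.674 4.646 0.454
f 2 1 5
f 2 5 3
f 3 5 6
f 3 6 4
f 5 1 7
f 5 7 6
f 6 7 8
f 6 8 4
f 7 1 9
f 7 9 8
f 8 9 10
f 8 10 4
f 9 1 11
f 9 11 10
f 10 11 12
f 10 12 4
f 11 1 13
f 11 13 12
f 12 13 14
f 12 14 4
f 13 1 15
f 13 15 14
f 14 15 16
f 14 16 4
f 15 1 17
f 15 17 16
f 16 17 18
f 16 18 4
f 17 1 19
f 17 19 18
f 18 19 20
f 18 20 4
f 19 1 21
f 19 21 20
f 20 21 22
f 20 22 4
f 21 1 23
f 21 23 22
f 22 23 24
f 22 24 4
f 23 1 2
f 23 2 24
f 24 2 3
f 24 3 4
f 25 62 41
f 62 36 65
f 41 65 30
f 62 65 41
f 25 41 37
f 41 30 42
f 37 42 26
f 41 42 37
f 25 37 46
f 37 26 47
f 46 47 32
f 37 47 46
f 25 46 58
f 46 32 61
f 58 61 35
f 46 61 58
f 25 58 62
f 58 35 66
f 62 66 36
f 58 66 62
f 26 42 53
f 42 30 56
f 53 56 34
f 42 56 53
f 30 65 43
f 65 36 64
f 43 64 29
f 65 64 43
f 36 66 63
f 66 35 59
f 63 59 27
f 66 59 63
f 35 61 60
f 61 32 48
f 60 48 31
f 61 48 60
f 32 47 52
f 47 26 49
f 52 49 33
f 47 49 52
f 28 54 40
f 54 34 55
f 40 55 29
f 54 55 40
f 28 40 38
f 40 29 39
f 38 39 27
f 40 39 38
f 28 38 45
f 38 27 44
f 45 44 31
f 38 44 45
f 28 45 50
f 45 31 51
f 50 51 33
f 45 51 50
f 28 50 54
f 50 33 57
f 54 57 34
f 50 57 54
f 29 55 43
f 55 34 56
f 43 56 30
f 55 56 43
f 27 39 63
f 39 29 64
f 63 64 36
f 39 64 63
f 31 44 60
f 44 27 59
f 60 59 35
f 44 59 60
f 33 51 52
f 51 31 48
f 52 48 32
f 51 48 52
f 34 57 53
f 57 33 49
f 53 49 26
f 57 49 53
f 68 67 71
f 68 71 69
f 69 71 72
f 69 72 70
f 71 67 73
f 71 73 72
f 72 73 74
f 72 74 70
f 73 67 75
f 73 75 74
f 74 75 76
f 74 76 70
f 75 67 77
f 75 77 76
f 76 77 78
f 76 78 70
f 77 67 79
f 77 79 78
f 78 79 80
f 78 80 70
f 79 67 81
f 79 81 80
f 80 81 82
f 80 82 70
f 81 67 83
f 81 83 82
f 82 83 84
f 82 84 70
f 83 67 85
f 83 85 84
f 84 85 86
f 84 86 70
f 85 67 87
f 85 87 86
f 86 87 88
f 86 88 70
f 87 67 89
f 87 89 88
f 88 89 90
f 88 90 70
f 89 67 91
f 89 91 90
f 90 91 92
f 90 92 70
f 91 67 93
f 91 93 92
f 92 93 94
f 92 94 70
f 93 67 95
f 93 95 94
f 94 95 96
f 94 96 70
f 95 67 97
f 95 97 96
f 96 97 98
f 96 98 70
f 97 67 68
f 97 68 98
f 98 68 69
f 98 69 70

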